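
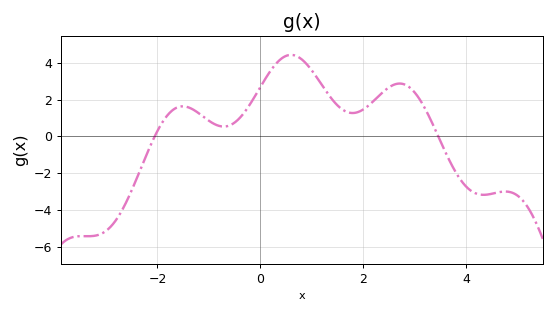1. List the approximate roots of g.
-2.05, 3.46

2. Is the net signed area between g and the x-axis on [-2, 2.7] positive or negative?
positive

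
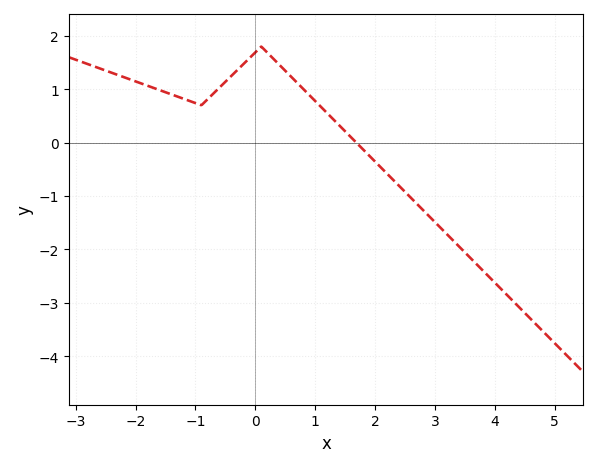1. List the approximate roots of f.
1.6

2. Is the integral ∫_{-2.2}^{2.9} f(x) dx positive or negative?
positive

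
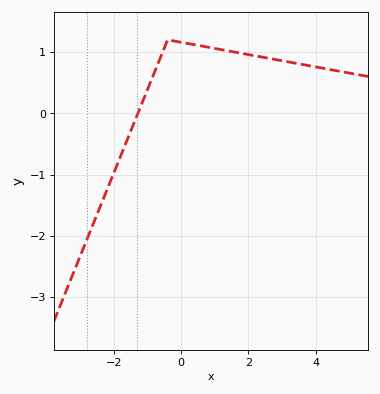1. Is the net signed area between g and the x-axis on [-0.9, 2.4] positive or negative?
positive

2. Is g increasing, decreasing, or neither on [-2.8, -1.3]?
increasing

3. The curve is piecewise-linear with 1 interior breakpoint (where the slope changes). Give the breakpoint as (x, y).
(-0.4, 1.2)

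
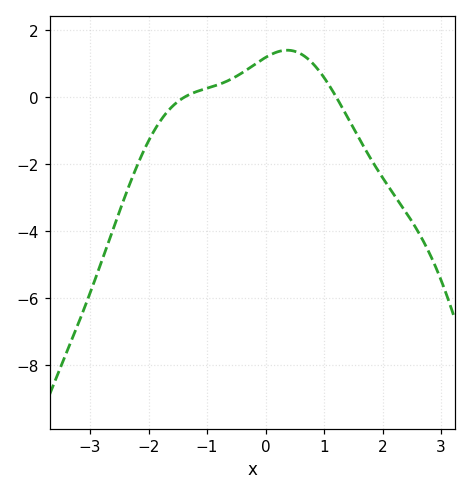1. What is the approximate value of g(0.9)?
0.8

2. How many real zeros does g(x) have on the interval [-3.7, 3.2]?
2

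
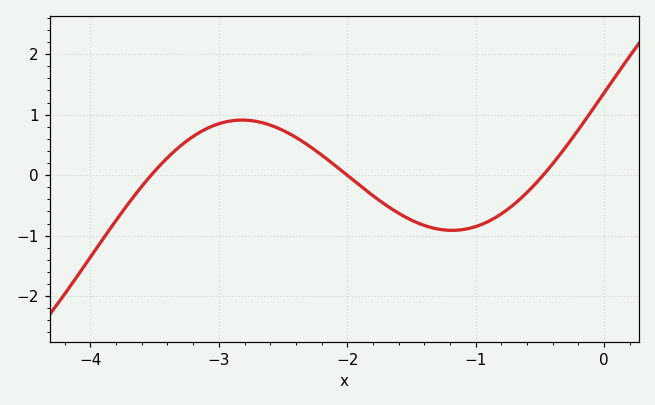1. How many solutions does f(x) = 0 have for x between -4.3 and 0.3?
3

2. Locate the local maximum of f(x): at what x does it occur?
-2.82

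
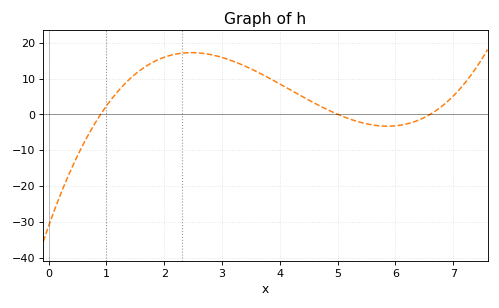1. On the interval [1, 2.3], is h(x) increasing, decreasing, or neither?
increasing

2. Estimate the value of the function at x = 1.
2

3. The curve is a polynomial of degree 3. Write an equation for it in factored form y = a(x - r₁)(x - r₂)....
y = 1.05(x - 0.9)(x - 5)(x - 6.6)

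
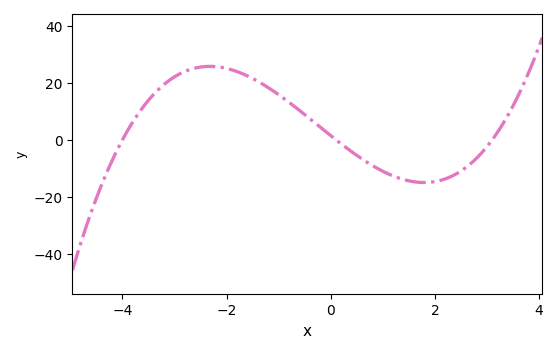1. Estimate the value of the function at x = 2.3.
-12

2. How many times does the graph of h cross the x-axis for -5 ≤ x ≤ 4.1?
3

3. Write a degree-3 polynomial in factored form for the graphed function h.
y = 1.17(x + 4)(x - 0.1)(x - 3.1)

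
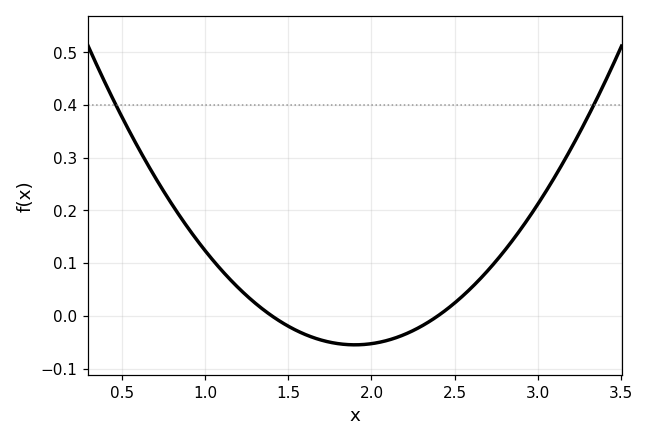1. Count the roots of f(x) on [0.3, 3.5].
2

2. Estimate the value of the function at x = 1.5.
-0.02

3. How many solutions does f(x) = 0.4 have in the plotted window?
2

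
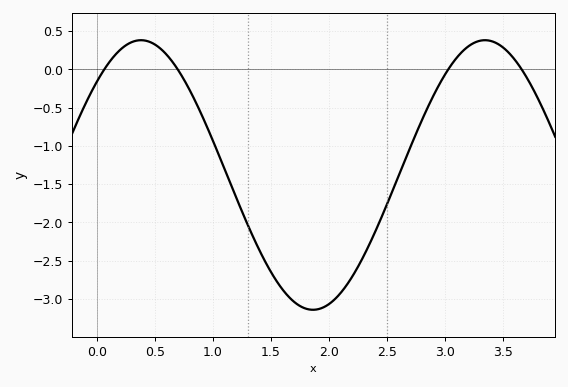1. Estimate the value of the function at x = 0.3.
0.35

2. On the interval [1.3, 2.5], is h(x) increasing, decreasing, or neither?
neither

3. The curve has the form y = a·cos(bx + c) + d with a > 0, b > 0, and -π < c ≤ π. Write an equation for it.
y = 1.76cos(2.1x - 0.81) - 1.38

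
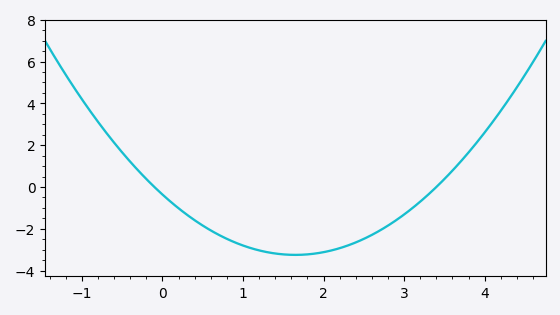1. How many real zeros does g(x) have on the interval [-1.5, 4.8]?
2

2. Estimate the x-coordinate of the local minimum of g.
1.6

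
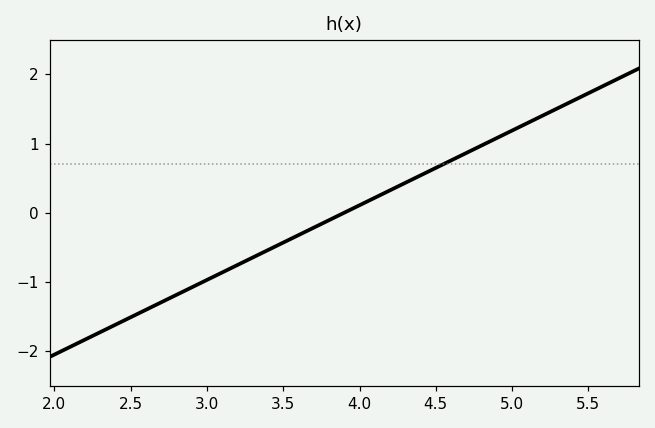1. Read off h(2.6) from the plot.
-1.4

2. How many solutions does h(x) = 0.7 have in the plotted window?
1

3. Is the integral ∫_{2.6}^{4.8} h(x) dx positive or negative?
negative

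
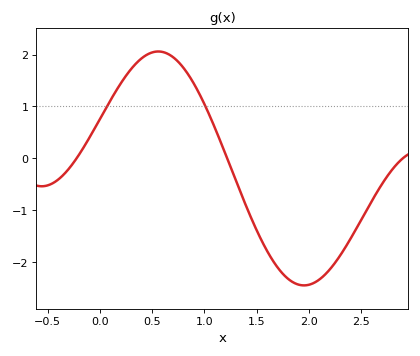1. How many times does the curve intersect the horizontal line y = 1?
2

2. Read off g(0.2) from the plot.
1.45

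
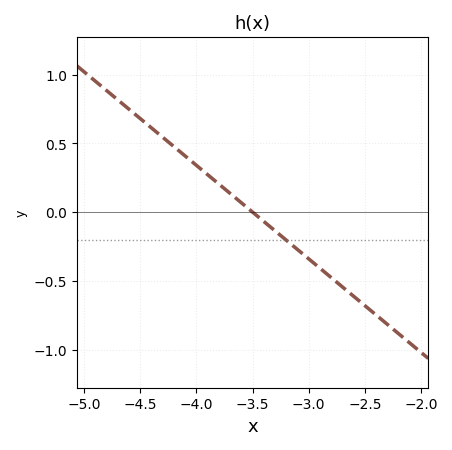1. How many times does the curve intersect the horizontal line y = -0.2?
1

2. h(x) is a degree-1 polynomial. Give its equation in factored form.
y = -0.68(x + 3.5)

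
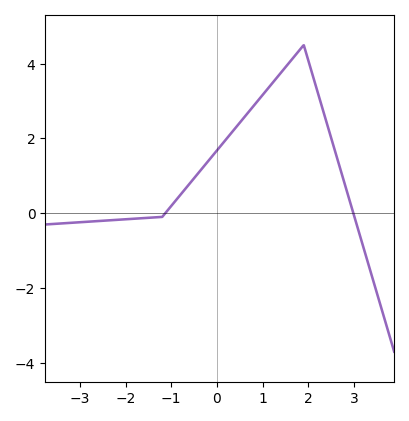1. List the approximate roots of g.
-1.2, 3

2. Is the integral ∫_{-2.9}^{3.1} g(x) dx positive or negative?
positive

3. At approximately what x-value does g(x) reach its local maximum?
2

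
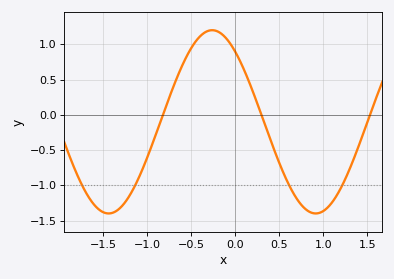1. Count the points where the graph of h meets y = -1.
4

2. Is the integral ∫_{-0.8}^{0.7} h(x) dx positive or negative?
positive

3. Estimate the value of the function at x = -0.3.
1.19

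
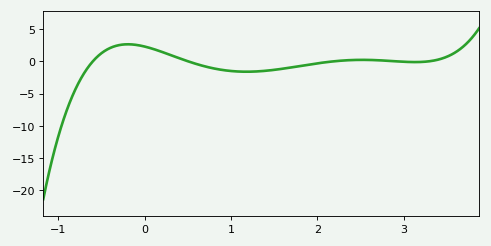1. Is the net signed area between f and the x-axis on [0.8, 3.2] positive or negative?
negative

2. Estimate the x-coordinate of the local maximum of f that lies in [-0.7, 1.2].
-0.2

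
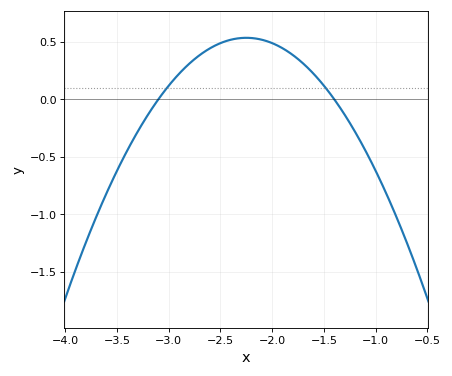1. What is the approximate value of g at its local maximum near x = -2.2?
0.535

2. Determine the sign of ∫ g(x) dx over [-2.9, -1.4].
positive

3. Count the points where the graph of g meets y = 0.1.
2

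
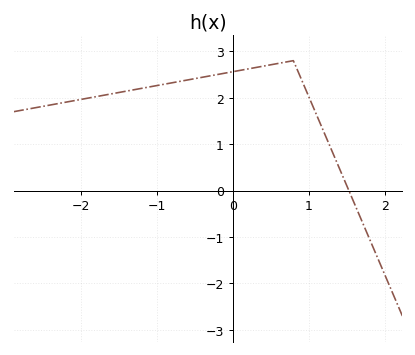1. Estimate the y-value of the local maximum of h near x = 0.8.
2.8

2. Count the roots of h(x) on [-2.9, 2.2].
1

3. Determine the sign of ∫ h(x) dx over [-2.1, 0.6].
positive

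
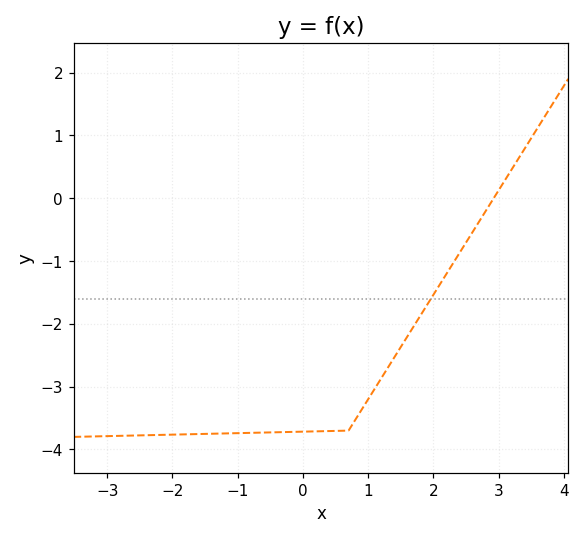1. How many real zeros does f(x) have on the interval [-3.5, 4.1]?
1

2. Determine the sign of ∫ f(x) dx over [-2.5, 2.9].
negative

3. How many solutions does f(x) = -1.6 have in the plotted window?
1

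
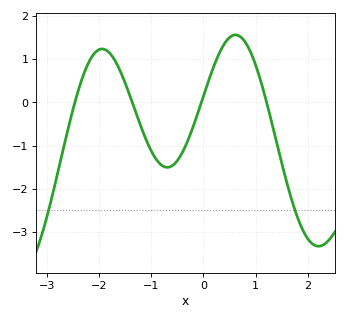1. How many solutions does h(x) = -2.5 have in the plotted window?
2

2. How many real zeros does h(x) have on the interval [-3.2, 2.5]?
4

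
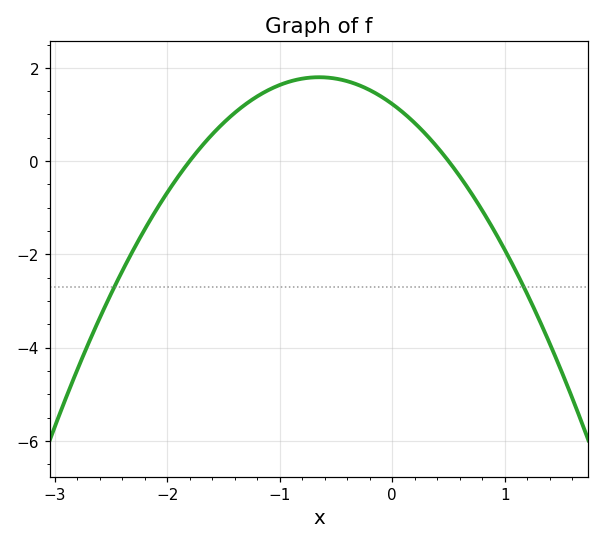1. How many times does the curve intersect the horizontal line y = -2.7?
2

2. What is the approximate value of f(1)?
-2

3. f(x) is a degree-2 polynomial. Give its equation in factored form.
y = -1.36(x + 1.8)(x - 0.5)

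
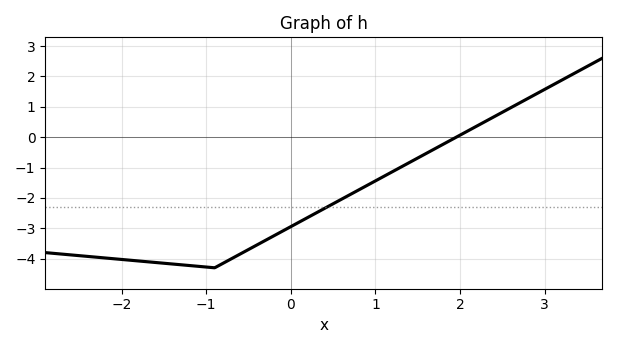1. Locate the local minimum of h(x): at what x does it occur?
-0.9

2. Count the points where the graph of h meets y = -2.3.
1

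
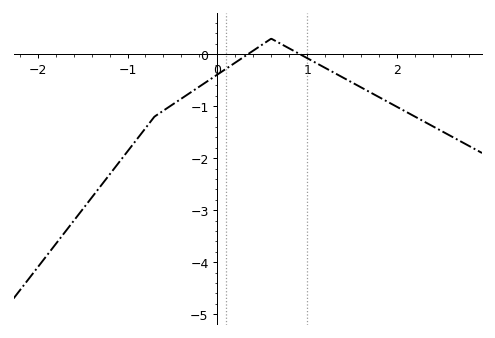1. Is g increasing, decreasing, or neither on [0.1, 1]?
neither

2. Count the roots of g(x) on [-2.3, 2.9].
2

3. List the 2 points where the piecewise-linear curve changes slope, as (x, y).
(-0.7, -1.2); (0.6, 0.3)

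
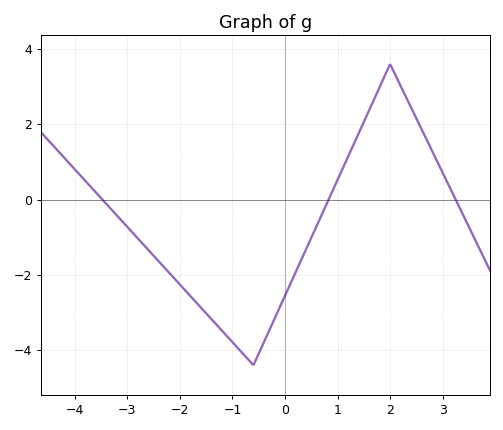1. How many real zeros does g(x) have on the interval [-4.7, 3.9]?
3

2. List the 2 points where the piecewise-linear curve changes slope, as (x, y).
(-0.6, -4.4); (2, 3.6)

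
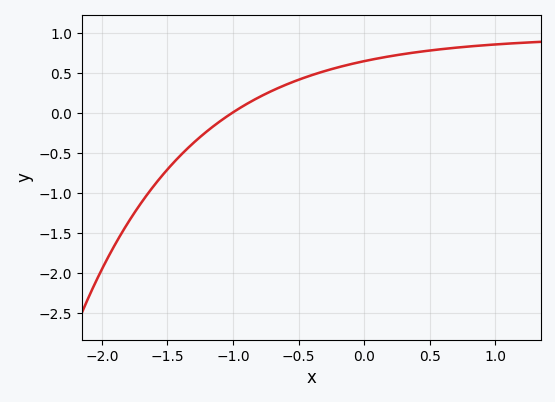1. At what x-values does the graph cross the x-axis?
-1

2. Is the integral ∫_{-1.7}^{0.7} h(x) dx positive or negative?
positive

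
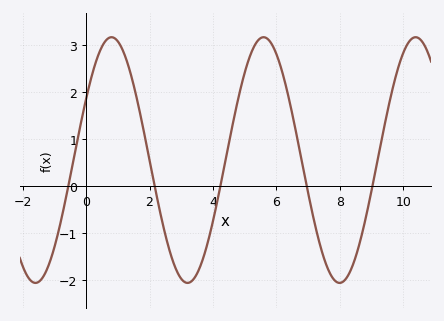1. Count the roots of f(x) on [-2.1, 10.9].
5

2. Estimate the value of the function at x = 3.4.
-1.97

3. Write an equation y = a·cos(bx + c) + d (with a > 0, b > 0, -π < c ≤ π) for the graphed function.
y = 2.61cos(1.31x - 1.05) + 0.55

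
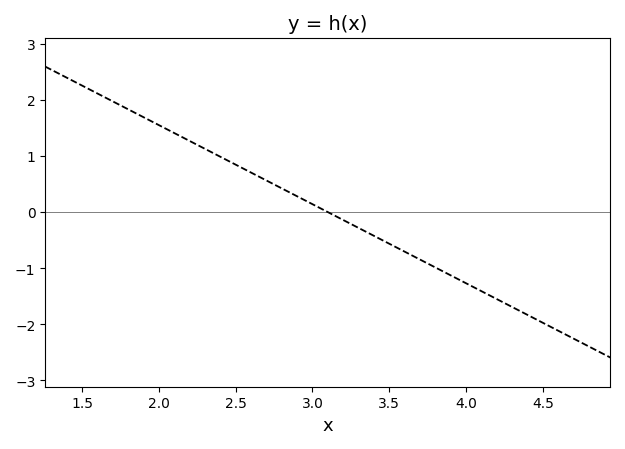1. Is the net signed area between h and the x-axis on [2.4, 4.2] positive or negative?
negative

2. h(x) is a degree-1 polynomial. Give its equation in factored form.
y = -1.41(x - 3.1)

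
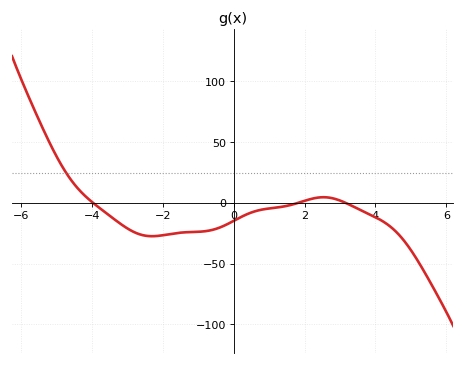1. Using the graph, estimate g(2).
0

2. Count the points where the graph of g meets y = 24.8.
1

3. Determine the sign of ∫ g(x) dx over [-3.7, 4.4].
negative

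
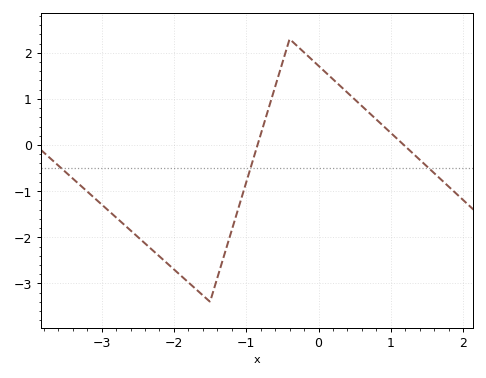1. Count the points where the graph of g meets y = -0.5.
3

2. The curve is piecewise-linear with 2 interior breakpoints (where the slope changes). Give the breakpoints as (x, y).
(-1.5, -3.4); (-0.4, 2.3)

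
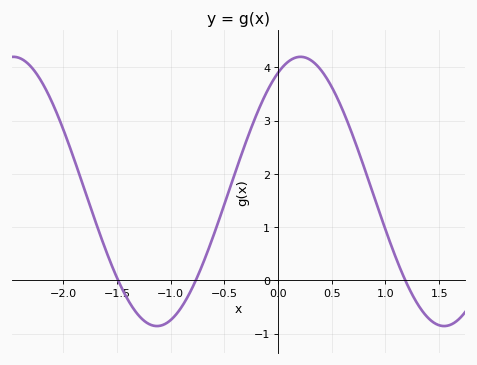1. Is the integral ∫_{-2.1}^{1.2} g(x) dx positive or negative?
positive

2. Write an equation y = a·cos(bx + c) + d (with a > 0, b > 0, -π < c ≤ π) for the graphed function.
y = 2.53cos(2.35x - 0.492) + 1.67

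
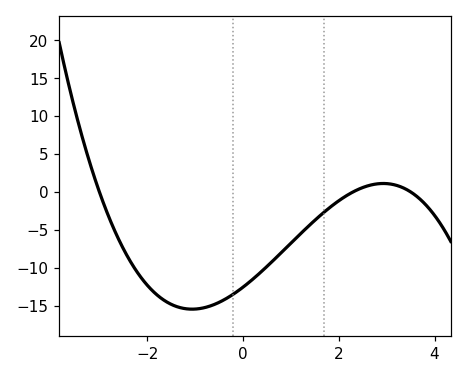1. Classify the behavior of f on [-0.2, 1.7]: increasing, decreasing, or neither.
increasing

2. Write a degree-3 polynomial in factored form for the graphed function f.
y = -0.52(x + 3)(x - 2.3)(x - 3.5)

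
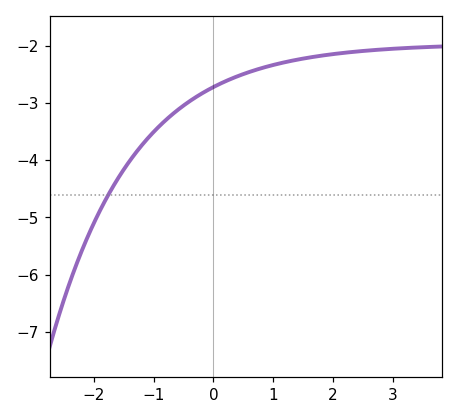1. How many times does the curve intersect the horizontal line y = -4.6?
1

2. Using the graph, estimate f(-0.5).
-3.04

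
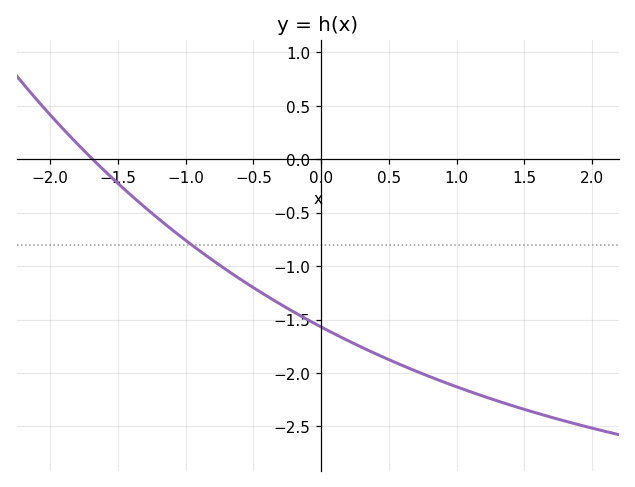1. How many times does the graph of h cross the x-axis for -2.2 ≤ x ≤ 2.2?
1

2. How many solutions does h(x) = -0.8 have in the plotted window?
1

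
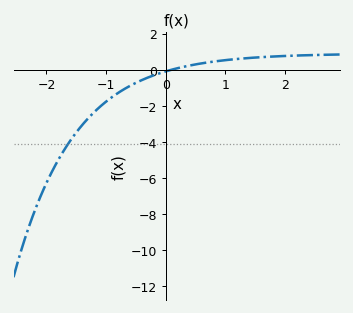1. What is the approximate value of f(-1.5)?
-3.4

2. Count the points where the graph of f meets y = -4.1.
1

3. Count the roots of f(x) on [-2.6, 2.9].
1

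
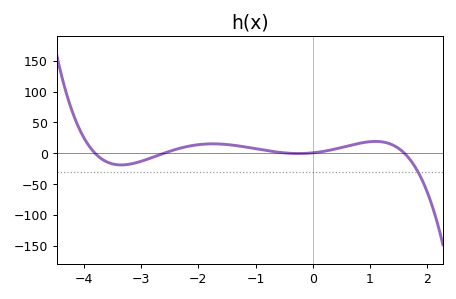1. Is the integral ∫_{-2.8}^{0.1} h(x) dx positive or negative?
positive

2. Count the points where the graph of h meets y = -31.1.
1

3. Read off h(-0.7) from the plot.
5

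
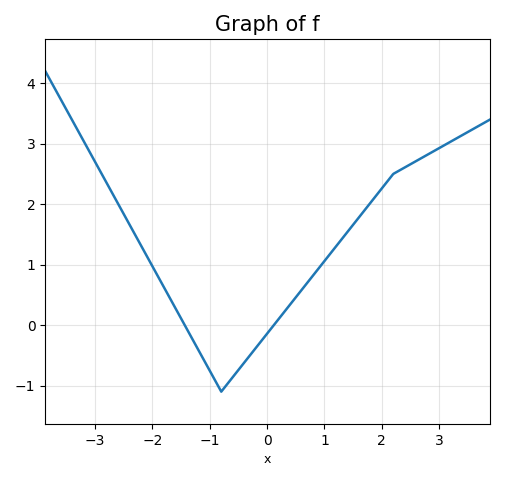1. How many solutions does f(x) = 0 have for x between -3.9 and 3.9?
2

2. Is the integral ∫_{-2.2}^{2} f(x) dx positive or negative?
positive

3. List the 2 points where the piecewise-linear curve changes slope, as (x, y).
(-0.8, -1.1); (2.2, 2.5)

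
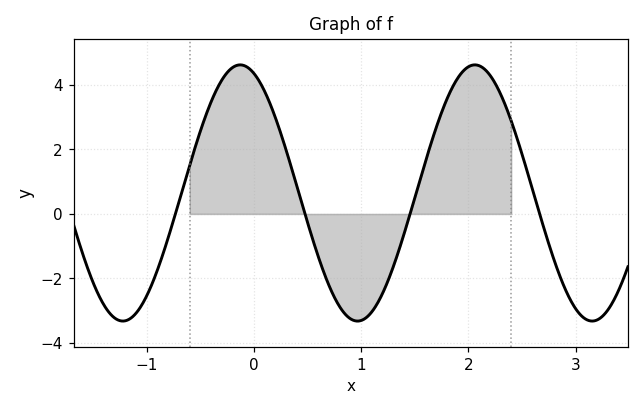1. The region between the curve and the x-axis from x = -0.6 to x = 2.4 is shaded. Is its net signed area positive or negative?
positive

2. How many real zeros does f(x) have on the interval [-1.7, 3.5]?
4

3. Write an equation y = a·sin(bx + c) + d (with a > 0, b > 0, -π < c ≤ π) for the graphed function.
y = 3.97sin(2.9x + 1.9) + 0.65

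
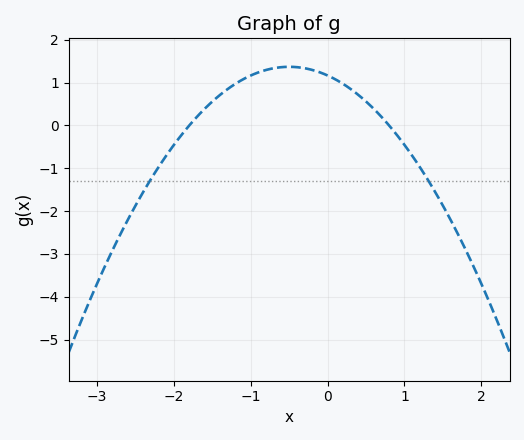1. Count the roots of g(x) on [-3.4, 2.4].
2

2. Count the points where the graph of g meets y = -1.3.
2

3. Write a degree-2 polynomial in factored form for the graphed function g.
y = -0.81(x + 1.8)(x - 0.8)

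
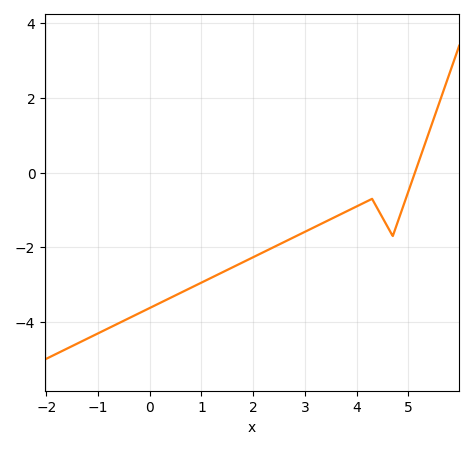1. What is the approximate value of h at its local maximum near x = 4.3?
-0.701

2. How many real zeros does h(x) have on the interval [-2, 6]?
1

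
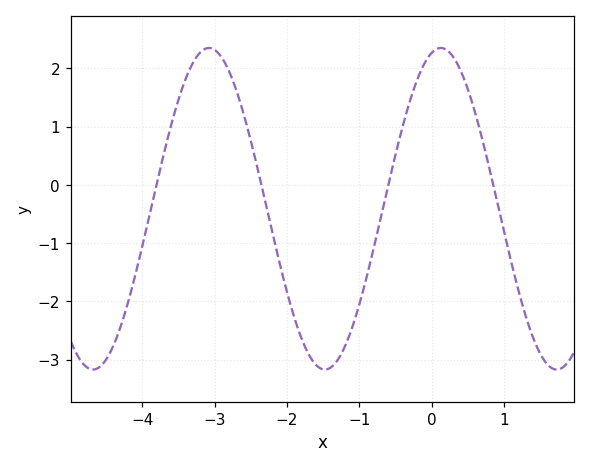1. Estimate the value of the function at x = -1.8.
-2.63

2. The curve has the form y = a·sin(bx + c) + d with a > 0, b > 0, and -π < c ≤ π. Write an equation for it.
y = 2.76sin(1.96x + 1.32) - 0.41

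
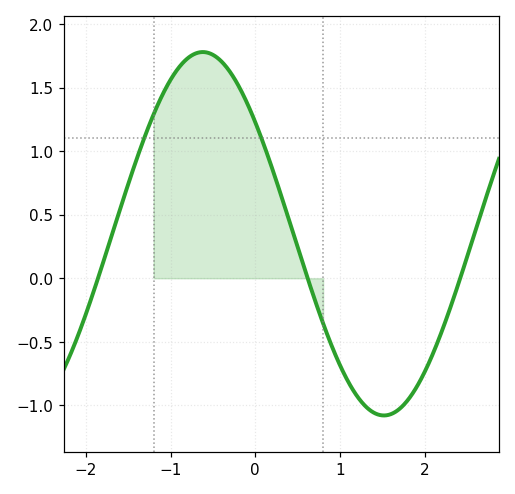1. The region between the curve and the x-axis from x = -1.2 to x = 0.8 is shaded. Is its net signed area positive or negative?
positive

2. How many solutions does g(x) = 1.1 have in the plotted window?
2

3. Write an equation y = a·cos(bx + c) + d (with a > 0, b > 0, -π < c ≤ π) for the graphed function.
y = 1.43cos(1.5x + 0.91) + 0.35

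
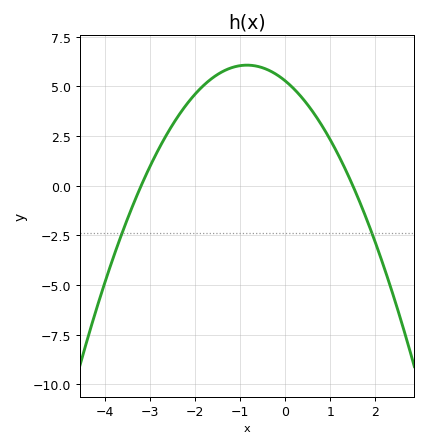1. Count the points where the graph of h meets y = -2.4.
2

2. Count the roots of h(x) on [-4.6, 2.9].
2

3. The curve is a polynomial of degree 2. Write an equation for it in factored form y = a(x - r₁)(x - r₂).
y = -1.1(x + 3.2)(x - 1.5)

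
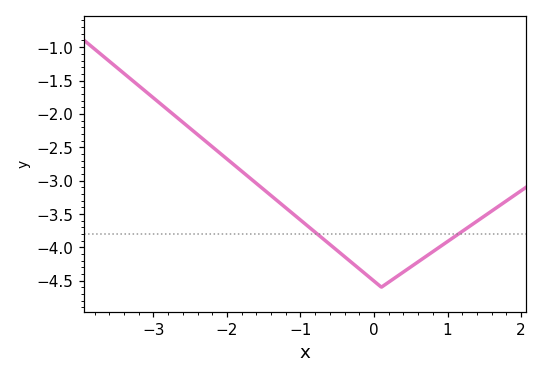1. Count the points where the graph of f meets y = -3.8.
2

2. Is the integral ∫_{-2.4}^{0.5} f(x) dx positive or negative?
negative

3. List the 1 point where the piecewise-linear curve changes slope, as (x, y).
(0.1, -4.6)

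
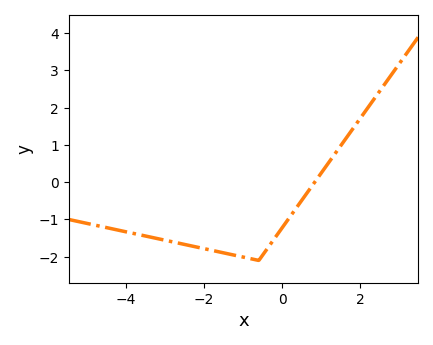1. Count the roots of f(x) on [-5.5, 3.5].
1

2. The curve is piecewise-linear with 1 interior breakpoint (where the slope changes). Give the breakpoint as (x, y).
(-0.6, -2.1)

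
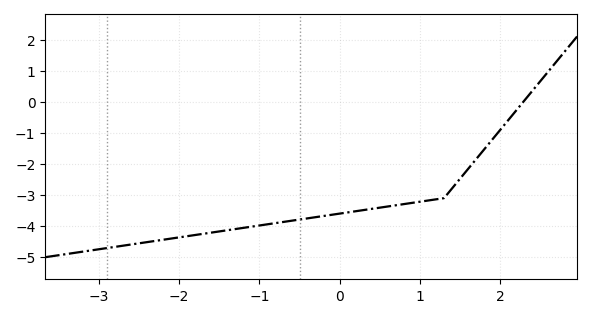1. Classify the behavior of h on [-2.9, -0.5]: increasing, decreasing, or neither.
increasing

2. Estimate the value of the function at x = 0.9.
-3.25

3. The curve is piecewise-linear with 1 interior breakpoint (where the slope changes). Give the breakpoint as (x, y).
(1.3, -3.1)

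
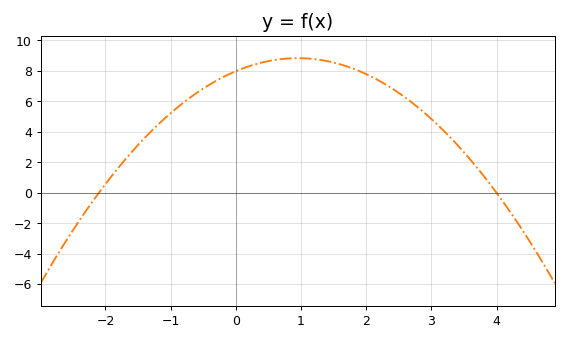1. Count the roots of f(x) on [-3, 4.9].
2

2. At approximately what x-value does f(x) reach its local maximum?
0.95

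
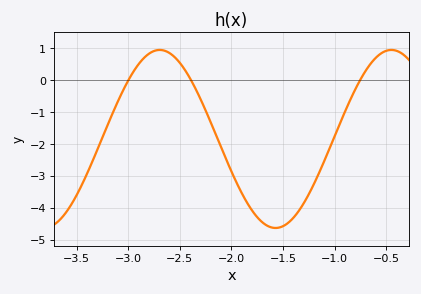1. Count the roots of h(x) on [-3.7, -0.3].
3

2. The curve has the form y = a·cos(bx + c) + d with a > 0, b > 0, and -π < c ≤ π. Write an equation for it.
y = 2.79cos(2.8x + 1.3) - 1.84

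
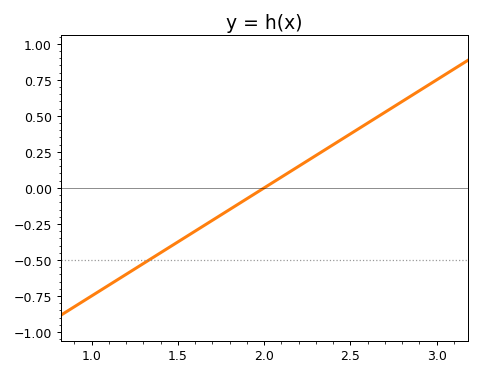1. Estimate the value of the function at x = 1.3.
-0.5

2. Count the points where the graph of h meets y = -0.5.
1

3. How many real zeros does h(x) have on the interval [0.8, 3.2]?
1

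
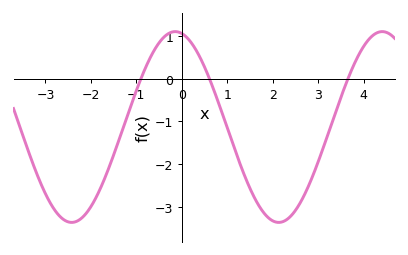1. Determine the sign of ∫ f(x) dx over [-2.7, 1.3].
negative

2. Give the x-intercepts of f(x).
-0.901, 0.609, 3.65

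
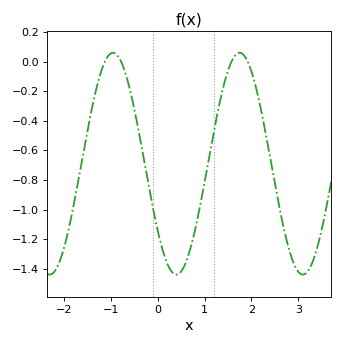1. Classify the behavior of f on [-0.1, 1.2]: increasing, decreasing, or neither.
neither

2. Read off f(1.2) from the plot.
-0.472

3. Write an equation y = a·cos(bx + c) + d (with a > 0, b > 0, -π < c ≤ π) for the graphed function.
y = 0.75cos(2.33x + 2.21) - 0.69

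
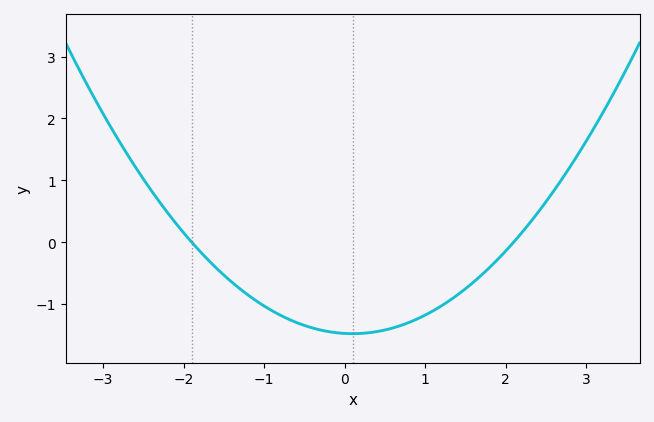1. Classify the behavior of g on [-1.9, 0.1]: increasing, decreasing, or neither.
decreasing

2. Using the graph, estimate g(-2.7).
1.42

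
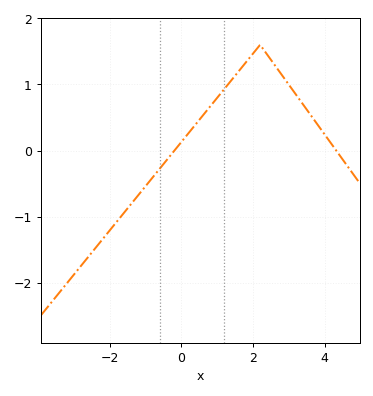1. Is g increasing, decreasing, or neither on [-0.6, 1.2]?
increasing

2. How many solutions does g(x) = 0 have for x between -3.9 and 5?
2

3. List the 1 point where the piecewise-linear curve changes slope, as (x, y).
(2.2, 1.6)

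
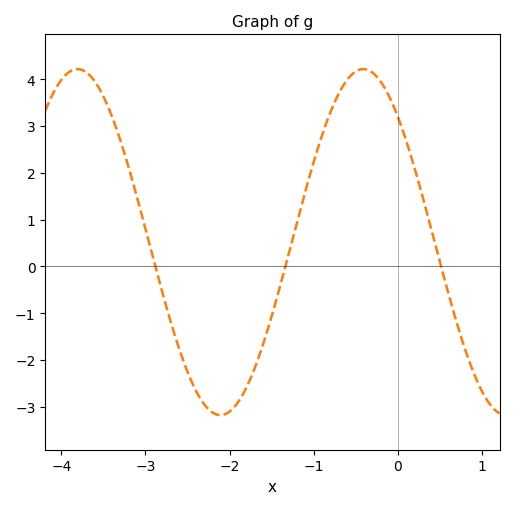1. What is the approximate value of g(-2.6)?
-1.76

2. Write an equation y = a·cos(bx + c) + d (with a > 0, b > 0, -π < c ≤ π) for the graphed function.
y = 3.7cos(1.85x + 0.762) + 0.52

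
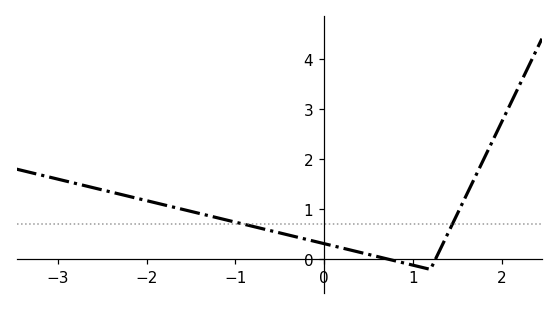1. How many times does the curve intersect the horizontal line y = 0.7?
2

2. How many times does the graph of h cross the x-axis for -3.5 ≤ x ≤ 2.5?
2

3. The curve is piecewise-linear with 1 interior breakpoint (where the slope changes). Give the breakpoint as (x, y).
(1.2, -0.2)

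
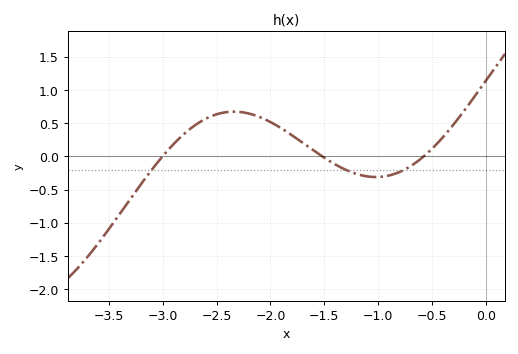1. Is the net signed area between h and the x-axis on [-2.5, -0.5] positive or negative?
positive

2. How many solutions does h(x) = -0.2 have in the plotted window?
3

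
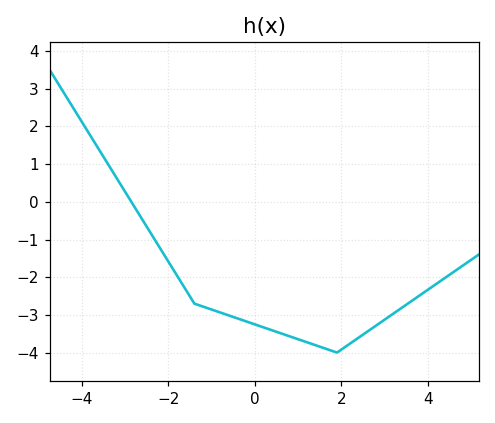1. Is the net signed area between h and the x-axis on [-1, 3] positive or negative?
negative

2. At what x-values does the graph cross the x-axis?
-2.86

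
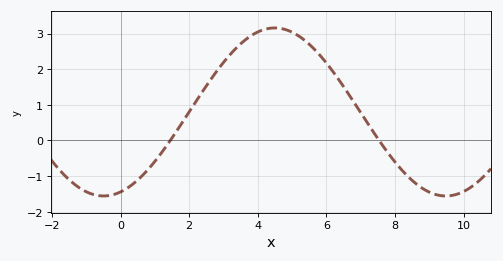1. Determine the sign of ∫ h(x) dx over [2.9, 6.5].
positive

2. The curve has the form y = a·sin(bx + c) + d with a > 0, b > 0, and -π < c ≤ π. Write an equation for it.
y = 2.36sin(0.63x - 1.3) + 0.8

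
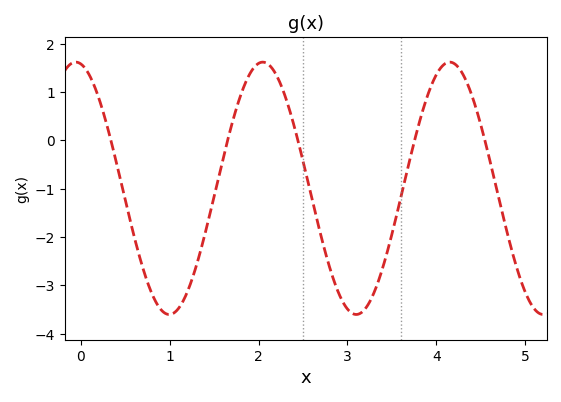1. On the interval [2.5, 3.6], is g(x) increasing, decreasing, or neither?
neither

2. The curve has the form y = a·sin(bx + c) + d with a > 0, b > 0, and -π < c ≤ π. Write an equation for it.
y = 2.61sin(3x + 1.7) - 0.99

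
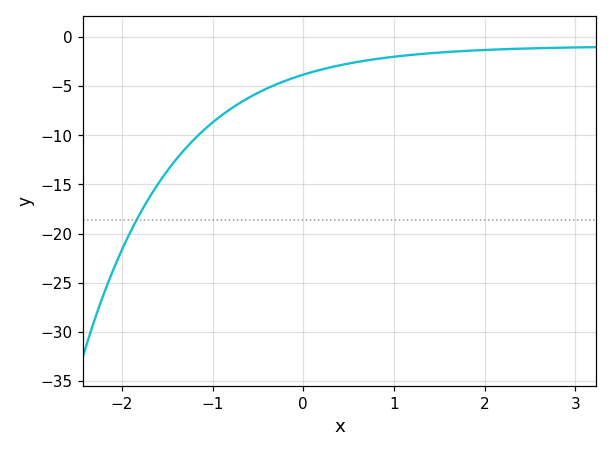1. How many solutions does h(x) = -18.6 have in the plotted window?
1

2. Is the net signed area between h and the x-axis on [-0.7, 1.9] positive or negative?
negative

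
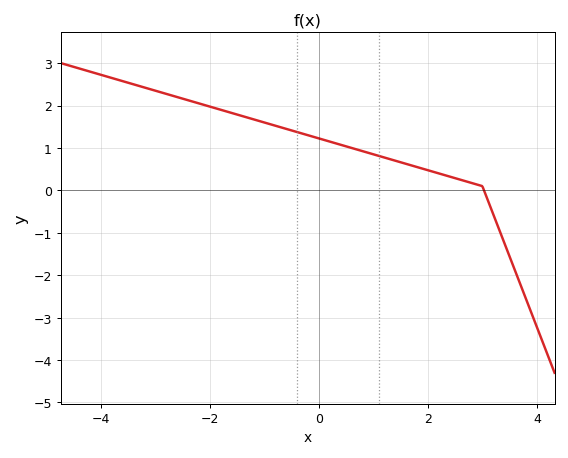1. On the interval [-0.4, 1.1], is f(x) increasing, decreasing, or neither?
decreasing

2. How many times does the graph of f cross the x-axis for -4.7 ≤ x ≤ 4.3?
1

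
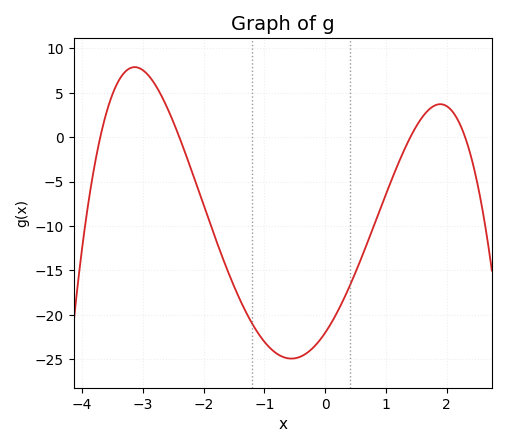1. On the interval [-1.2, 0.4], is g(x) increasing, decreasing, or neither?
neither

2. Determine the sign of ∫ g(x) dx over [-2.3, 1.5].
negative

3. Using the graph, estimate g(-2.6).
3.5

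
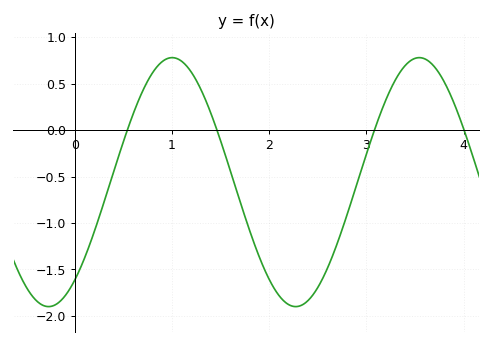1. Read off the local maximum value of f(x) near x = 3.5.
0.78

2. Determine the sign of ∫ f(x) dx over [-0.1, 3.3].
negative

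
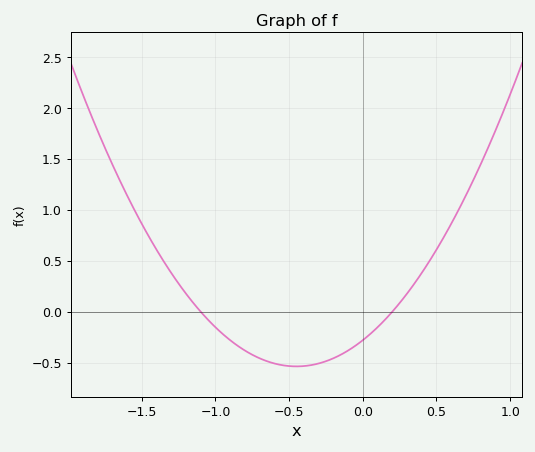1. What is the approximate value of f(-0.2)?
-0.457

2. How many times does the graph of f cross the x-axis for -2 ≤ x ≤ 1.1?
2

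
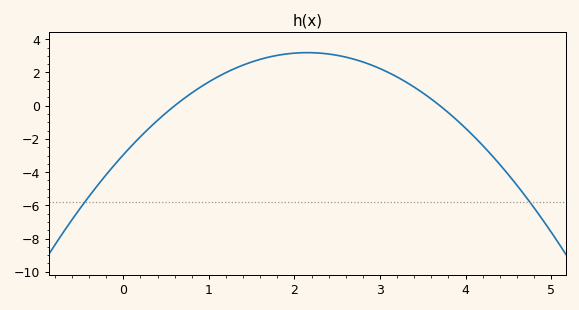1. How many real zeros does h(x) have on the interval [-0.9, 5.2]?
2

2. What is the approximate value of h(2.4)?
3.11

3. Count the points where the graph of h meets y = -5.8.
2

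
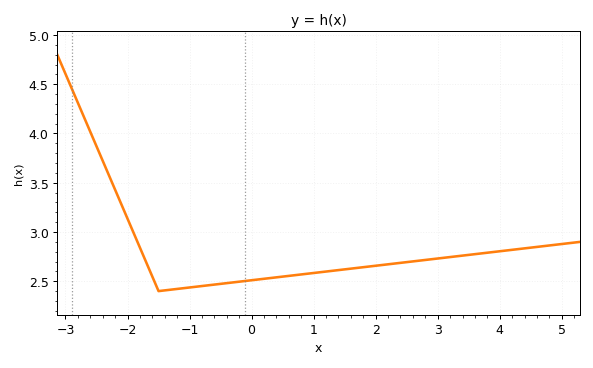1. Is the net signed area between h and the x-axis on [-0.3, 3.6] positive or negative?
positive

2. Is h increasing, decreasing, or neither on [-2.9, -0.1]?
neither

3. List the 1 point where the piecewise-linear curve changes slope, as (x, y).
(-1.5, 2.4)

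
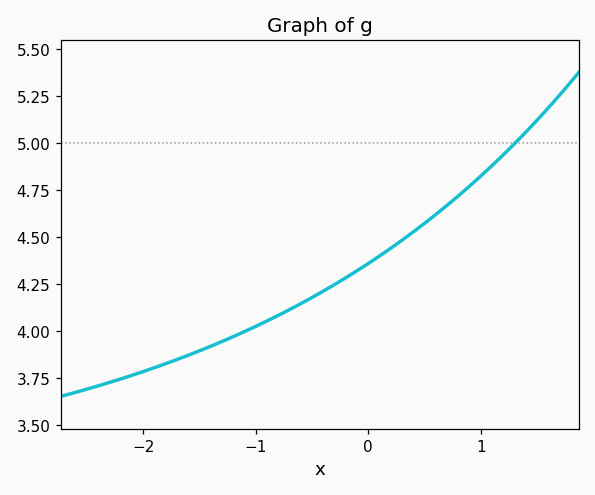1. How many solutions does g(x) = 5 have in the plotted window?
1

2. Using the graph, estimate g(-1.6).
3.88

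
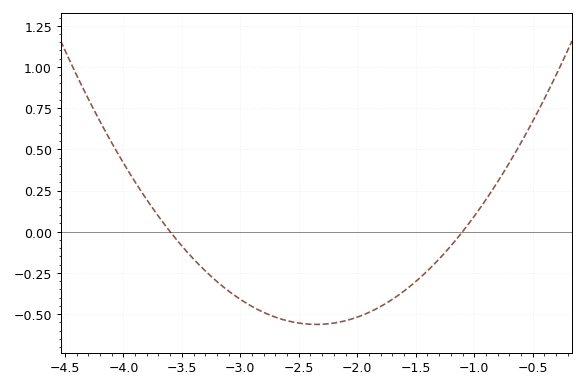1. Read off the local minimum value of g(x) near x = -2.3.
-0.562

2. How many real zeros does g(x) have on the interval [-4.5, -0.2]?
2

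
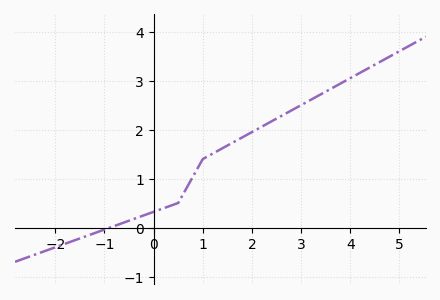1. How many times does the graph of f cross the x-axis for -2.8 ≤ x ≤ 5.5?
1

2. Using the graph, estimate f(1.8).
1.8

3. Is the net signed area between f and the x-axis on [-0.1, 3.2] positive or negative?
positive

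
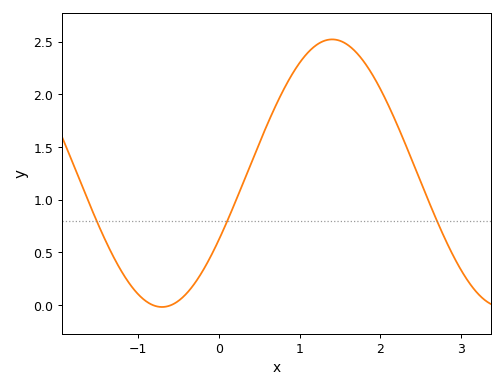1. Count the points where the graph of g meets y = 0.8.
3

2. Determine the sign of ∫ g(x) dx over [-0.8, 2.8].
positive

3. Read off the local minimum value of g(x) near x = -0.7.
-0.02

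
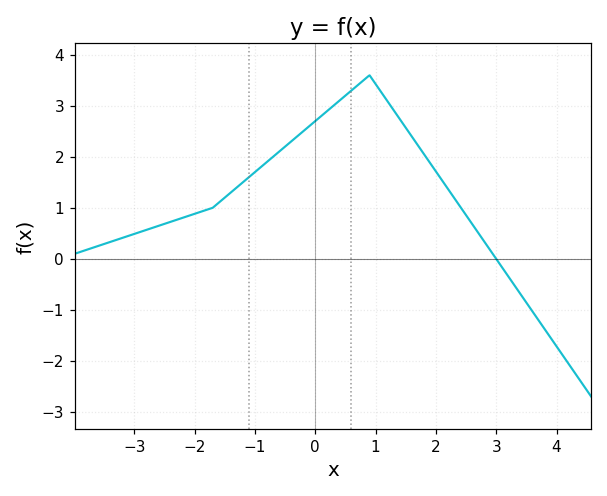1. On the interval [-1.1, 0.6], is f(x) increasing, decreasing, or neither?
increasing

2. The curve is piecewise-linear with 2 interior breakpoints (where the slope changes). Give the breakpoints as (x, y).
(-1.7, 1); (0.9, 3.6)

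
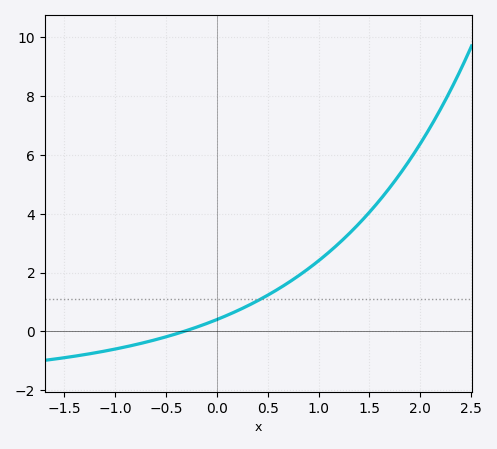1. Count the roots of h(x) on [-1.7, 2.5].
1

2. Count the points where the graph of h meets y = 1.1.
1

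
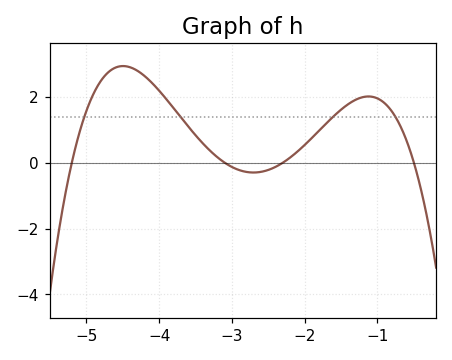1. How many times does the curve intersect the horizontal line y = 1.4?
4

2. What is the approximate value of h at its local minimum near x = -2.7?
-0.299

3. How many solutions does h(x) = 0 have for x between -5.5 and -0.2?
4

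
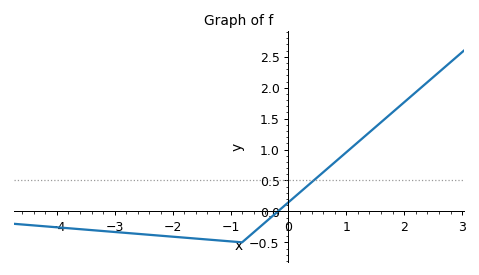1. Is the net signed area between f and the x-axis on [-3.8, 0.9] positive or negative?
negative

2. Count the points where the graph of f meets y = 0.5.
1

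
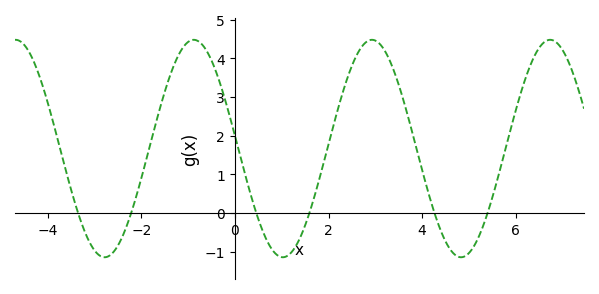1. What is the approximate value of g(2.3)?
3.1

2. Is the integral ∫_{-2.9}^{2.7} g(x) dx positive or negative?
positive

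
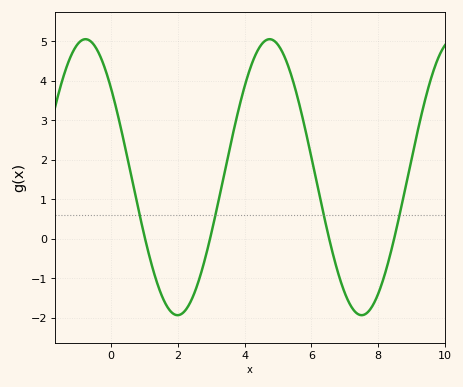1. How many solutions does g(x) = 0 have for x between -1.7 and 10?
4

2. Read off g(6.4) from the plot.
0.491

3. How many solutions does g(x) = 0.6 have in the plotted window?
4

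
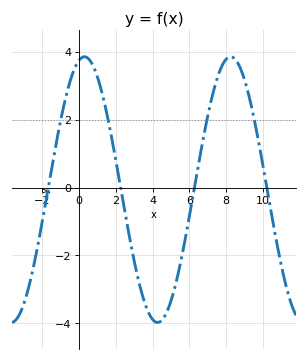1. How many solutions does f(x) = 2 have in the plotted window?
4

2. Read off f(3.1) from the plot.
-2.43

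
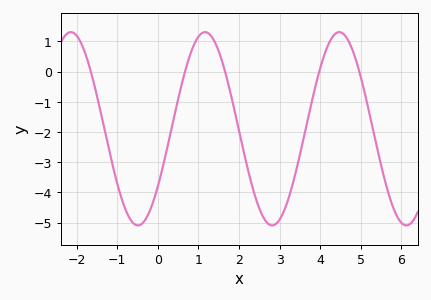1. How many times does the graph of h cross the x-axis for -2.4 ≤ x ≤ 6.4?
5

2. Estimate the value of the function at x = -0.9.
-4.2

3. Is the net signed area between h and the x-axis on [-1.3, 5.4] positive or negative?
negative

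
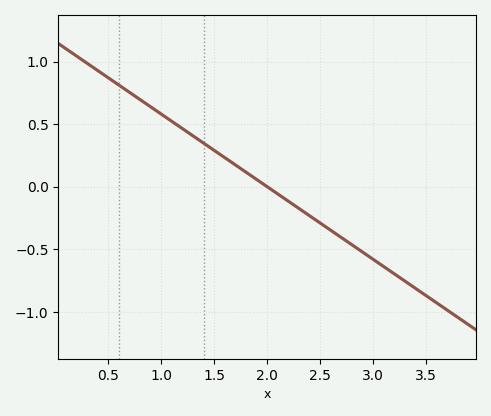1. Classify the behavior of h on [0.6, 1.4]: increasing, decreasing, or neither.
decreasing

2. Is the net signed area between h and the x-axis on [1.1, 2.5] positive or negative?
positive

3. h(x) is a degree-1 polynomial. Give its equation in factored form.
y = -0.58(x - 2)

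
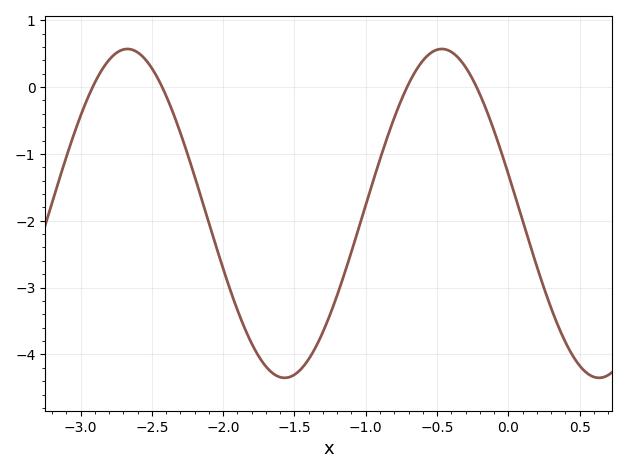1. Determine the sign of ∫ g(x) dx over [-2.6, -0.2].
negative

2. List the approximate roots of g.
-2.9, -2.4, -0.7, -0.2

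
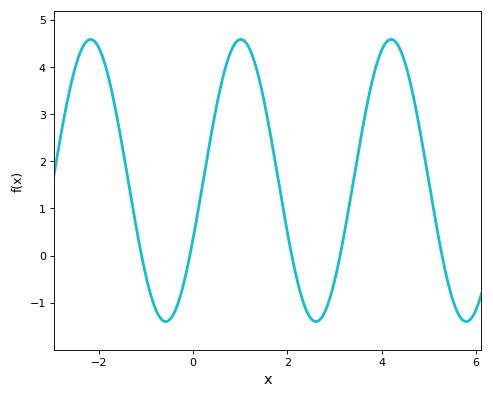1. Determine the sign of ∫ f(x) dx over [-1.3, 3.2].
positive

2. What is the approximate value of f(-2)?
4.4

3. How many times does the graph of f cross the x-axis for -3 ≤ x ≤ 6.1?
5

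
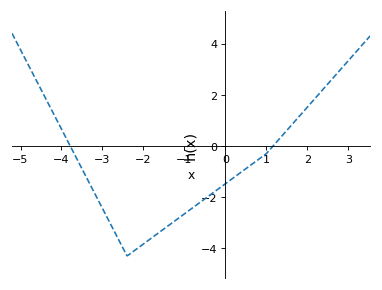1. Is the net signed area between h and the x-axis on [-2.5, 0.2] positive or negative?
negative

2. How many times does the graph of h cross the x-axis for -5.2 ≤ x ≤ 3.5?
2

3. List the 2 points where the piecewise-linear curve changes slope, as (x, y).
(-2.4, -4.3); (1, -0.3)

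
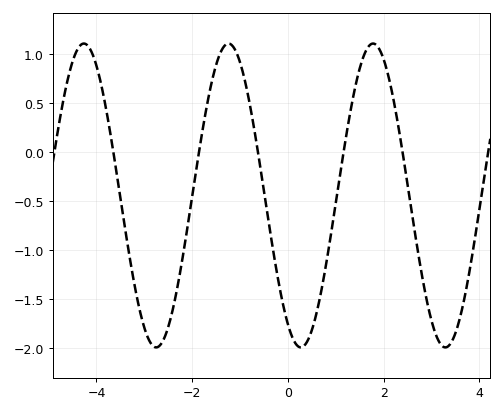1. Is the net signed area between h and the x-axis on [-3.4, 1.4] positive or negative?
negative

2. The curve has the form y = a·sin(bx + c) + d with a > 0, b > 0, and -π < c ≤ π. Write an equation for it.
y = 1.55sin(2.08x - 2.13) - 0.44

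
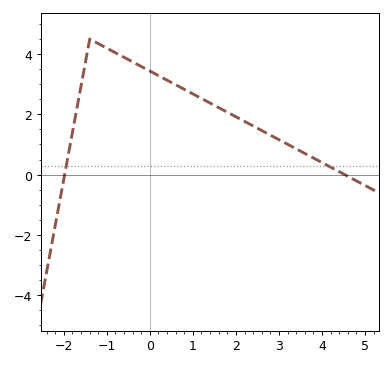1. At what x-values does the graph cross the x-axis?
-1.98, 4.53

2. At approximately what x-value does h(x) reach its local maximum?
-1.4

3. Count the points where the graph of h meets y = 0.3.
2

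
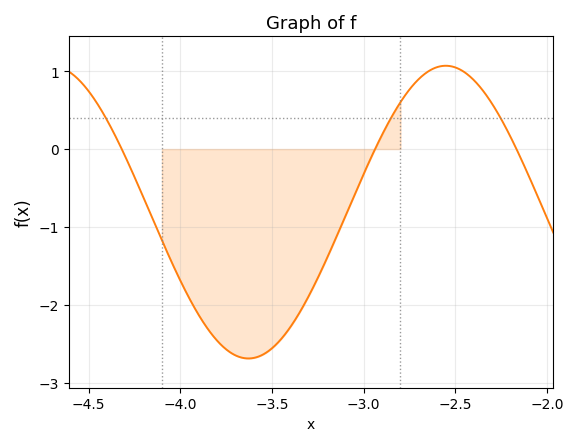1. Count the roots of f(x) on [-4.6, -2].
3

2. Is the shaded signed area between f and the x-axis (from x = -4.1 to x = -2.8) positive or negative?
negative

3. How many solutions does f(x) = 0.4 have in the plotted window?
3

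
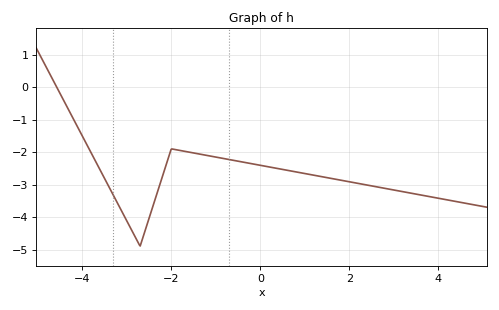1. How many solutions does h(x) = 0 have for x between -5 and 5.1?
1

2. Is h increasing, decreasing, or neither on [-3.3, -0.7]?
neither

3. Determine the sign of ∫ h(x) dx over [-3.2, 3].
negative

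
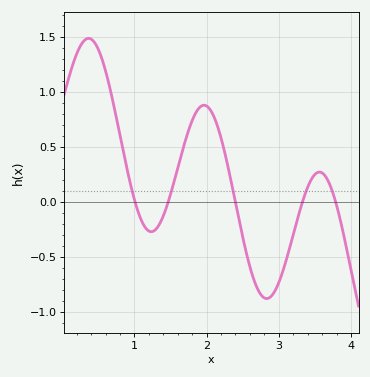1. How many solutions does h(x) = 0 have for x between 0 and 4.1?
5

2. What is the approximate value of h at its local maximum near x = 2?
0.9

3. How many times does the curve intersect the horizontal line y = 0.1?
5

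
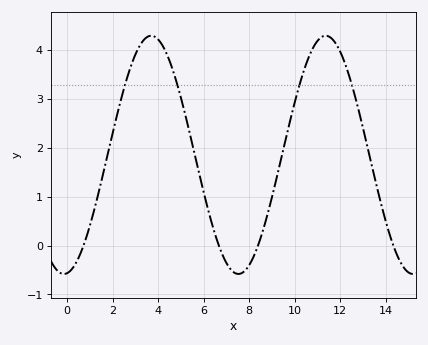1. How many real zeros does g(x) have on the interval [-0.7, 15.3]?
4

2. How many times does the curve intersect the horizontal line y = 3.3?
4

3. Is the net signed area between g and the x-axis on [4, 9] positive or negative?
positive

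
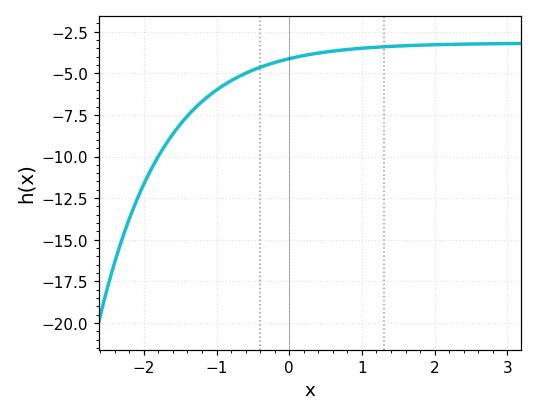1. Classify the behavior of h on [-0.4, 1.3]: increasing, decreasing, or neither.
increasing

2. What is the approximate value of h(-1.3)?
-7.2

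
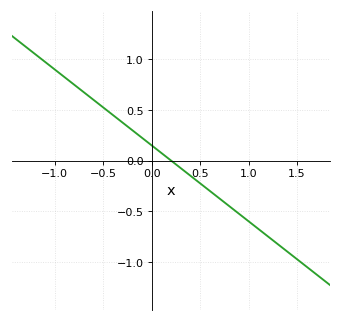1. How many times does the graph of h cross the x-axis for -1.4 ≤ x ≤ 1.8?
1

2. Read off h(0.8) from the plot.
-0.45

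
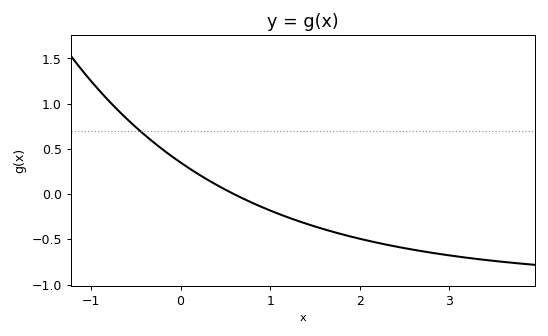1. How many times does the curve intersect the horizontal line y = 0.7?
1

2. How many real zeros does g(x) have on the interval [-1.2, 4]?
1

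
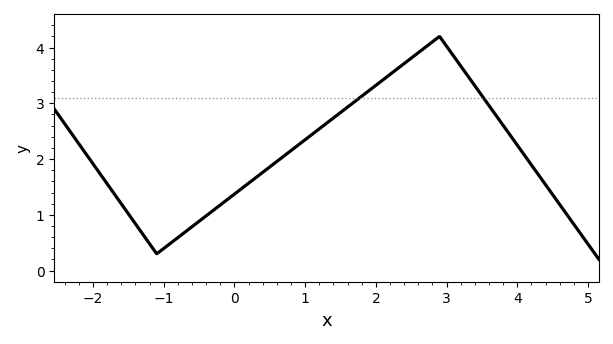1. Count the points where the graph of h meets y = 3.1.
2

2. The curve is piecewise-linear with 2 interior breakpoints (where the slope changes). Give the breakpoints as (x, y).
(-1.1, 0.3); (2.9, 4.2)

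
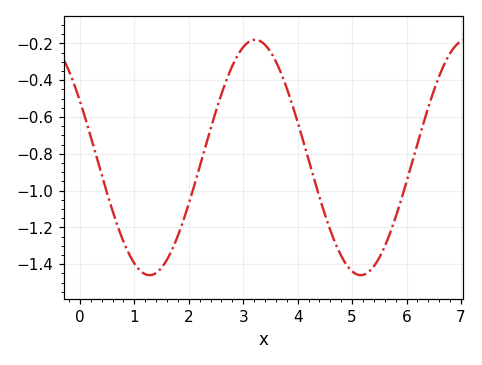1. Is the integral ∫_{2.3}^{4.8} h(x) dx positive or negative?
negative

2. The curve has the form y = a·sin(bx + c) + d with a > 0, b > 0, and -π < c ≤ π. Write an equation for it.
y = 0.64sin(1.6x + 2.6) - 0.82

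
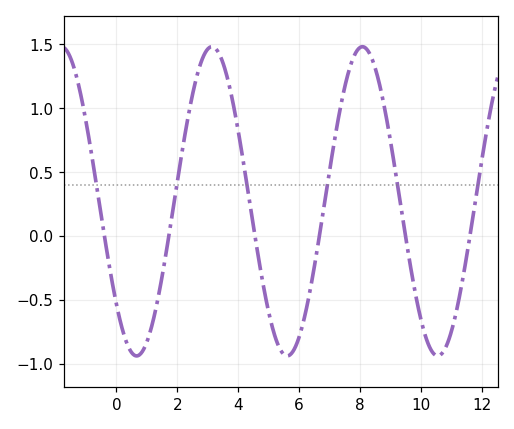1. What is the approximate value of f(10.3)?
-0.9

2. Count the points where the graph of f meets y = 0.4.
6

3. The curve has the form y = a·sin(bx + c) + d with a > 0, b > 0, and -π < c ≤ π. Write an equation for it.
y = 1.21sin(1.3x - 2.4) + 0.27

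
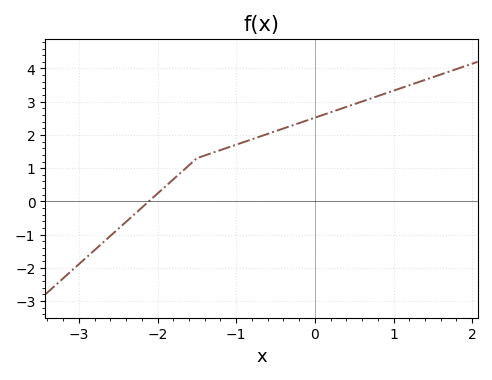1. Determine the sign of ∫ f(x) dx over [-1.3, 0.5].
positive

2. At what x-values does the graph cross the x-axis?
-2.1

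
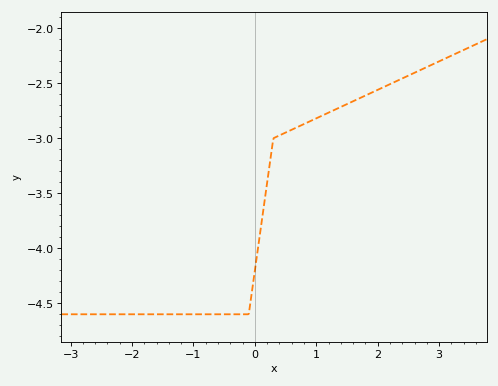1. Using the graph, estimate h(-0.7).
-4.6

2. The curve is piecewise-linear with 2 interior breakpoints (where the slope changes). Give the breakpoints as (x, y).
(-0.1, -4.6); (0.3, -3)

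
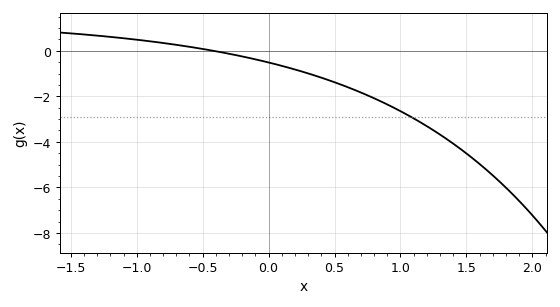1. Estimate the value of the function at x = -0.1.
-0.372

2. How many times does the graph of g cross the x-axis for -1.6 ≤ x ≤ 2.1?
1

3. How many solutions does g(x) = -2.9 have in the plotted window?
1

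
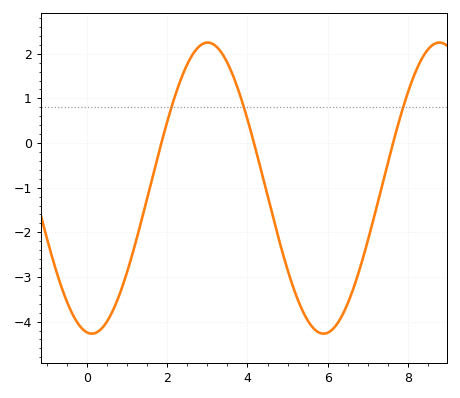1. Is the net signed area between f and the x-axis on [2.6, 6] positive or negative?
negative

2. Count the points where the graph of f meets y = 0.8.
3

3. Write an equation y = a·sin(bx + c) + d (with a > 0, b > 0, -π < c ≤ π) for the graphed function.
y = 3.26sin(1.1x - 1.7) - 1.01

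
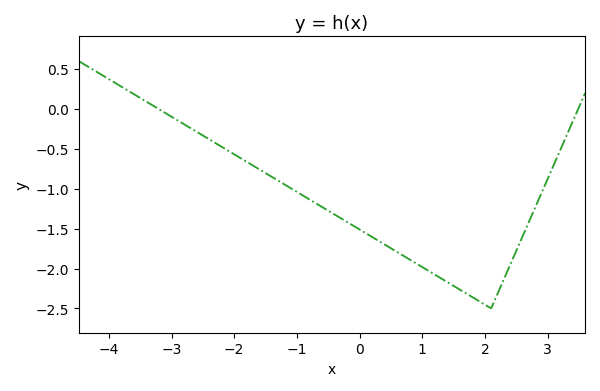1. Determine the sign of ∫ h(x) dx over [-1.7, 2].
negative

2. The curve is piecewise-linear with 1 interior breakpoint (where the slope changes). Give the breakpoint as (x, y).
(2.1, -2.5)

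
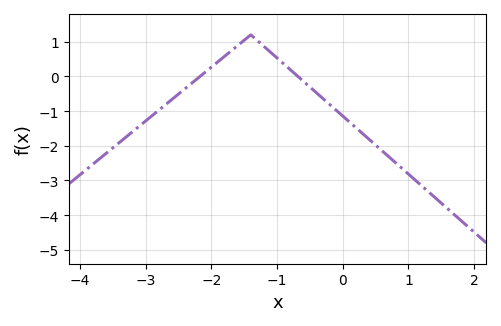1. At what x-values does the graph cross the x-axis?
-2.17, -0.683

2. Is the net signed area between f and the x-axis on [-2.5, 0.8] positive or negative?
negative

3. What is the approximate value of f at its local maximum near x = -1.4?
1.2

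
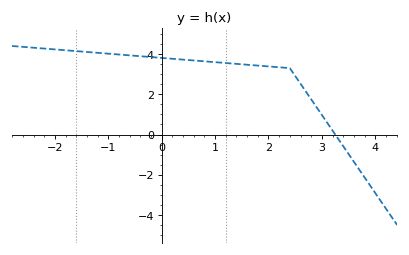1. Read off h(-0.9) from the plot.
4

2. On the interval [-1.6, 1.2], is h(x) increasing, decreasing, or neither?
decreasing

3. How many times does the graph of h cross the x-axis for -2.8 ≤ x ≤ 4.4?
1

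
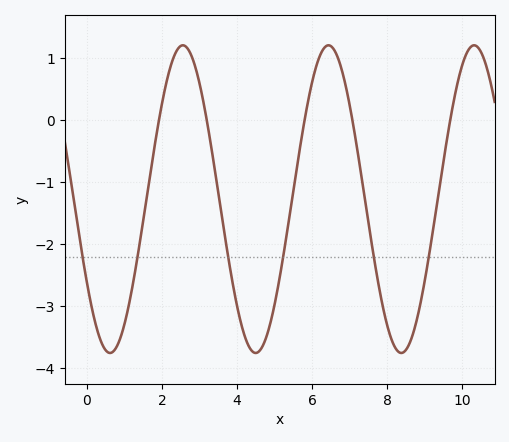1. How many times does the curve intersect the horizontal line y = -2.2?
6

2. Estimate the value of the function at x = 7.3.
-0.848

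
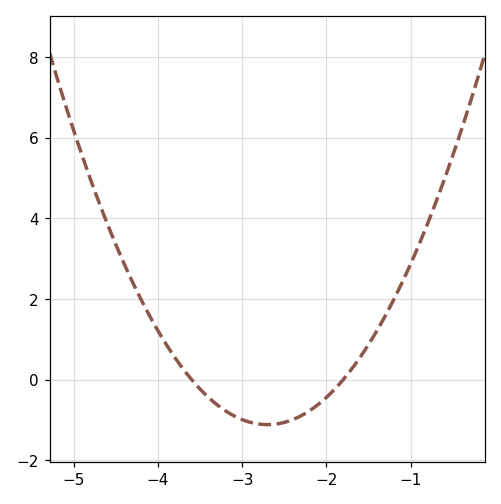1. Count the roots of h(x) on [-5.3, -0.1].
2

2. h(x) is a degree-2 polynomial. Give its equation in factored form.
y = 1.38(x + 3.6)(x + 1.8)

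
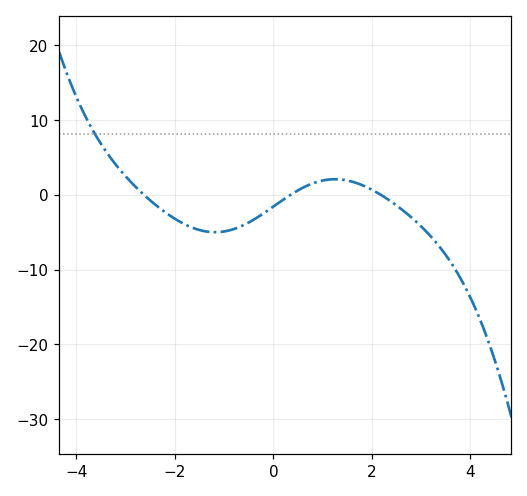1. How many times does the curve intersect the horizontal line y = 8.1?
1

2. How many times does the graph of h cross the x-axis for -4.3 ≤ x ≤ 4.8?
3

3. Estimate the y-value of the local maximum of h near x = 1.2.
2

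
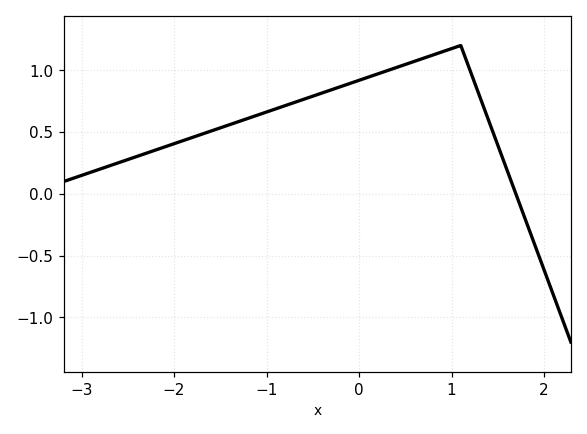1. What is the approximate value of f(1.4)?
0.6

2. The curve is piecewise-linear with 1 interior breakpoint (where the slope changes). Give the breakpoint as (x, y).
(1.1, 1.2)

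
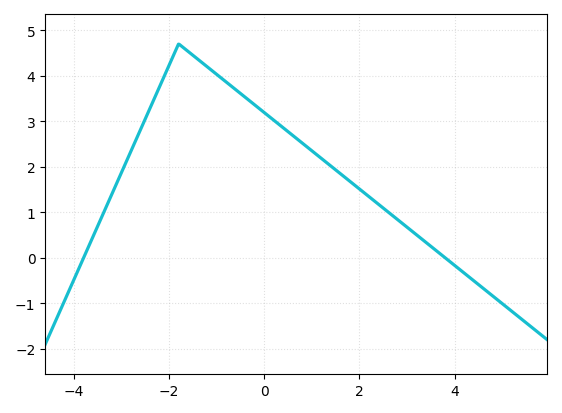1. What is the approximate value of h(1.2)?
2.2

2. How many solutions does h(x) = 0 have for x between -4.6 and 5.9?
2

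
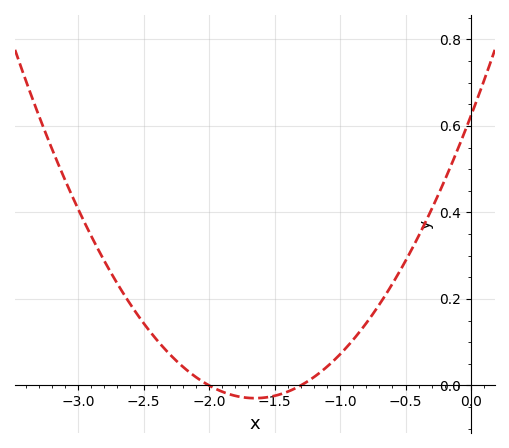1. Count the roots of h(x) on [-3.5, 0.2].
2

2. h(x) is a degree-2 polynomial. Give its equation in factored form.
y = 0.24(x + 2)(x + 1.3)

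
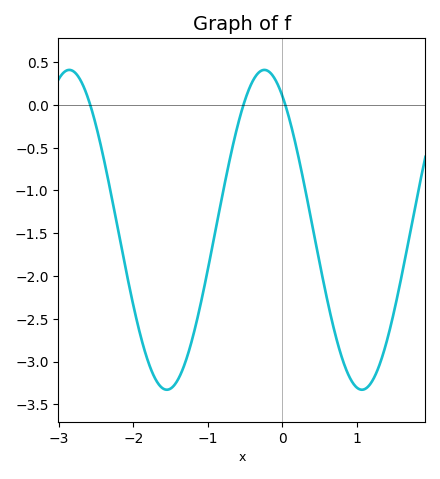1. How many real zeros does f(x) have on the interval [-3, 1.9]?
3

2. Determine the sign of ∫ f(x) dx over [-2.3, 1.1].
negative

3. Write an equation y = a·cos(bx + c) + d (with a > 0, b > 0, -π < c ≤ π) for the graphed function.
y = 1.87cos(2.4x + 0.58) - 1.46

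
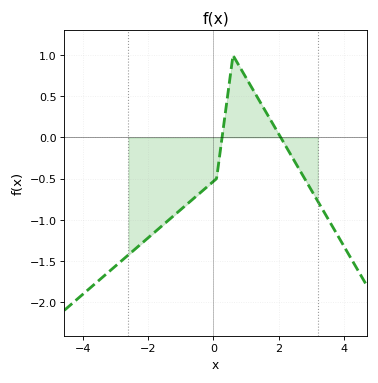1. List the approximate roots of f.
0.267, 2.06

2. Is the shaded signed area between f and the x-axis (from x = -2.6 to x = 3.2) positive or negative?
negative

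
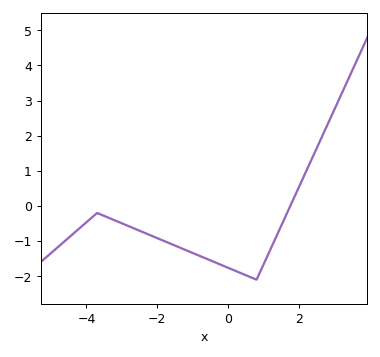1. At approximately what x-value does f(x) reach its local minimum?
0.8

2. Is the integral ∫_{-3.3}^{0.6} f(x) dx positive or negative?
negative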